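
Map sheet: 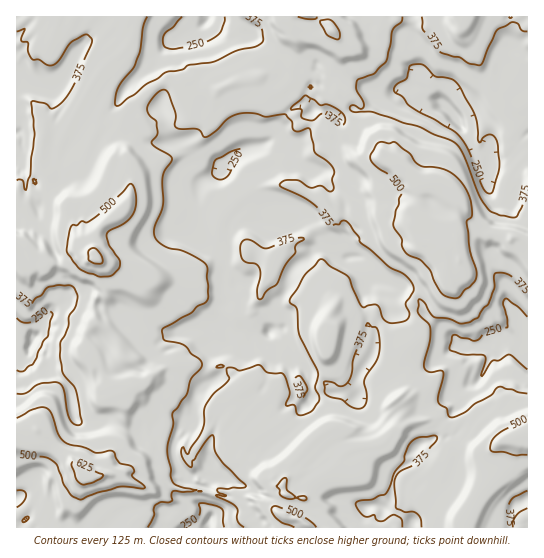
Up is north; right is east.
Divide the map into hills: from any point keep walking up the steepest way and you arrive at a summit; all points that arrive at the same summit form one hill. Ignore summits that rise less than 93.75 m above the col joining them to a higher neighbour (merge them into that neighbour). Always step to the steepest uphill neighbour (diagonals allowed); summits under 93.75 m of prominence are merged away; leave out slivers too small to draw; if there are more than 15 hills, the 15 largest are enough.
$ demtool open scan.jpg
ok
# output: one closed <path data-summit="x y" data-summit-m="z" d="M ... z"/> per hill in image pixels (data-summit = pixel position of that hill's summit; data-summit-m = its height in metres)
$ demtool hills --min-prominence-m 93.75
<path data-summit="87 477" data-summit-m="648" d="M17 335l-1 192 191 1 4-10-6-11 3-22 5-6 4-1-4-13-15-2-9-6-2-8 0-19 4-5-6-2-8 10-18-8-8 6-13 0-15-3-17-8-28 1-5-6-5-28-23-21 2-16-14-7-2-4z"/><path data-summit="95 257" data-summit-m="647" d="M131 84l-12 12-10-3-6 2-36 55-8 17 1 7-3 7-11 6-7 0-2-3 0 10-4 7-8-8-4-58-3-3-2 2 0 200 15 5 2 4 14 7-2 16 23 21 5 28 5 6 28-1 17 8 15 3 13 0 8-6 18 8 8-10 6 1 2-2 2-24 2-5 11-10-1-16 8-25-4-9 6-6 6-2-3-4 0-10 7-10-4-19 1-25-21-20-6-12 3-10-1-26 2-7 8-5-7-1-3-3-20-32-10 1-4-11 2-14-6-11-14-3z"/><path data-summit="459 261" data-summit-m="571" d="M413 85l-35 11-13 13-15 0-11 8-13-8-12 0-3 5 0 11-3 6-13 14-12 4-9 0-8-4-24 4-17 13-2 9 24 36 14 4 10-6 14-1 6 1 11 8 8 3 13 25 16 7 8 9 14 0 8 4 17 16 15 7 5 7 14 10 7 16 26 19 6 9 10 3 10-1 24-11 15 13 6-7 4-11 0-196-2 0-5 4-11 17-19 4-2 7-12-9-14-31-10-13-28-26z"/><path data-summit="283 515" data-summit-m="562" d="M399 284l-7 15-1 12-16 16-2 24-17 30-1 16-9-4-21-1-15 7-7 8-9-8-7 5-17-3-8-12-6 10-30 32-13 3-5 13 0 8 9 23-4 1-5 6-3 22 6 8-2 13 157 0 1-21 12-2 3 3 9-9 2-21 8-10 11-7 1-10 10-8 10-4 12 0 4-5 3-20 8-9 5-16 5-5 5-1 9-12-9-6-2-17-14-3-6-9-24-17-6-7-5-1-16 2-6-4-1-12 5-10z"/><path data-summit="333 30" data-summit-m="534" d="M413 16l-204 0-1 3-15 14-26 11-14 22 0 7 10 17-3 15 7 12-2 14 4 11 10-1 20 32 3 3 8 0 9-4 6-10 12-10 25-7 7-4 16-26 8-7 14-6 0-7 3-6 6 8-4 6 2 6 12 0 13 8 11-8 15 0 13-13 35-11 10 3-7-18-3-21-5-14z"/><path data-summit="527 433" data-summit-m="567" d="M503 336l-11 6 3 7-14 28-16 12-5 16-8 9-3 20-4 5-12 0-10 4-10 8-1 10-11 7-8 10-2 21-9 9-3-3-12 2 0 21 144-1 2-20 15-9 0-137-7-6-5-9z"/><path data-summit="326 343" data-summit-m="482" d="M330 244l-13 4-10 11-12 6-4 6-3 15-11 16-1 20-7 9 9 4 9 7 4 8 16 16 4 11 16 7 7 9 12 0 9 4 1-16 17-30 2-10-7-6 0-17-4-12 0-28-4-11 0-8-2-2-11 0-8-9z"/><path data-summit="465 17" data-summit-m="482" d="M527 16l-113 0-6 19 4 8 4 27 5 9 0 6 34 32 34-20 11-10 1-16 3-5 7-5 1-10 7 4 9-1z"/>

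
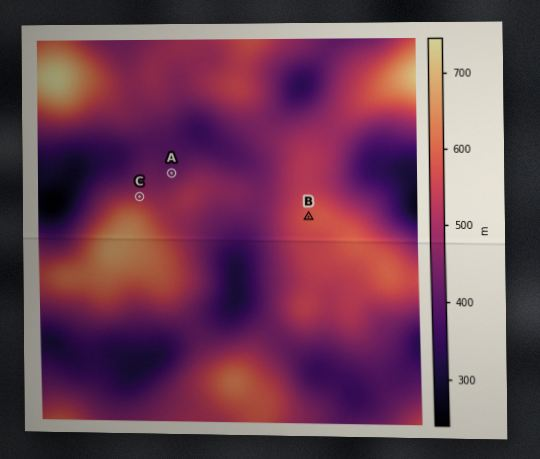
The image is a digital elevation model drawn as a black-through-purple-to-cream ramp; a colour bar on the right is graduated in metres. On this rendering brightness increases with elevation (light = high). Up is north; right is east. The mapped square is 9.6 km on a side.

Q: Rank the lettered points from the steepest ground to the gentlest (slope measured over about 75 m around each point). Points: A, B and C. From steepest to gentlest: C A B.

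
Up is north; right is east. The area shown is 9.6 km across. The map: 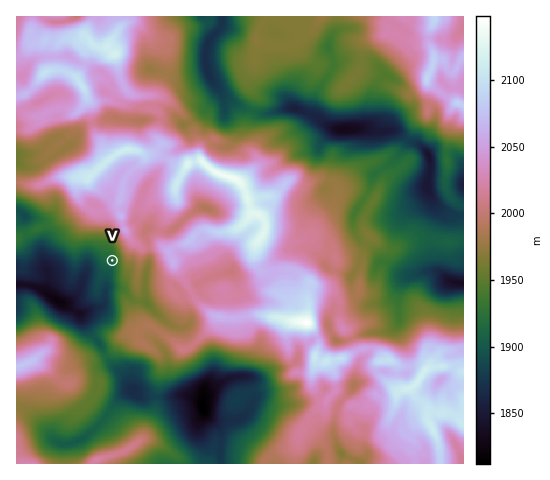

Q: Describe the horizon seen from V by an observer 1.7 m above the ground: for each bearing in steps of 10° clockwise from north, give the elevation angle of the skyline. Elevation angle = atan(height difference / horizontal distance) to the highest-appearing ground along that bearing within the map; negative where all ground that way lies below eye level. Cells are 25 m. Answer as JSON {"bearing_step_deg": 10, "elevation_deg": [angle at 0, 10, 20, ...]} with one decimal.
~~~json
{"bearing_step_deg": 10, "elevation_deg": [7.4, 8.9, 11.1, 11.4, 11.7, 12.0, 12.0, 12.0, 11.7, 11.2, 10.4, 9.5, 8.5, 7.3, 5.9, 4.4, 2.7, 2.5, 1.4, 0.9, 1.8, 2.4, 3.3, 1.6, -0.1, -1.2, -1.6, -1.1, 0.2, 0.6, 1.7, 2.9, 4.2, 5.6, 6.6, 6.8]}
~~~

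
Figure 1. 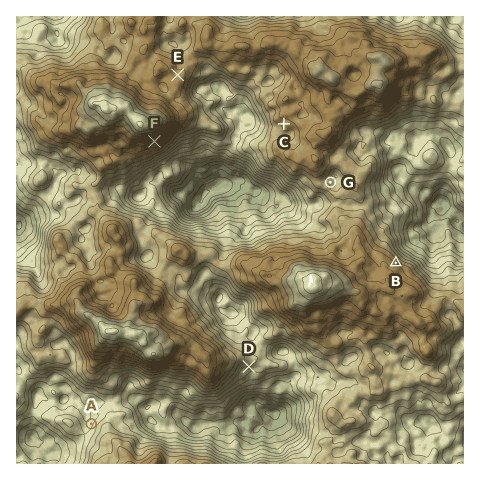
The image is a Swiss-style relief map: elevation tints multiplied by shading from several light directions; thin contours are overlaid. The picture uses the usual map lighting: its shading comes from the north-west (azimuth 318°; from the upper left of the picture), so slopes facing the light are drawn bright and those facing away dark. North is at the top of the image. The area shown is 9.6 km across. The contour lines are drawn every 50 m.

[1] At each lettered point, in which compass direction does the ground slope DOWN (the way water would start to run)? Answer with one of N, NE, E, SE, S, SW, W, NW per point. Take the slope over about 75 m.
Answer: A NW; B NE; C SW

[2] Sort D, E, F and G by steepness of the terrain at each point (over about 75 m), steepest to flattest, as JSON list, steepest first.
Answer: ["F", "D", "G", "E"]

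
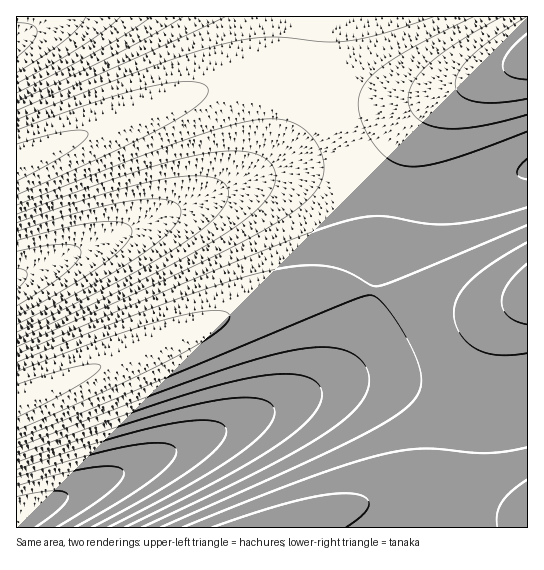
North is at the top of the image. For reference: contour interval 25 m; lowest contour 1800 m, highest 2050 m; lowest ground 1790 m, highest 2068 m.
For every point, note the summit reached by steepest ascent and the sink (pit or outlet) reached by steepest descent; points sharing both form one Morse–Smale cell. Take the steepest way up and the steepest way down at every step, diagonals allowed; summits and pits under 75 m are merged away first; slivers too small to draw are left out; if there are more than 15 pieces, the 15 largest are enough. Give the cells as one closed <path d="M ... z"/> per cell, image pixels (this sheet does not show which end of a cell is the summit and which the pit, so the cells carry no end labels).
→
<path d="M342 287l-43 5-52 16-230 92-1 127 277 1 66-24 40-8 38 1 46 11-20-9-4-8-2-8 11-85 9-36 12-28 20-22 19-13-38 10-24 2-36-6-61-16z"/><path d="M281 79l-38 1-38 9-86 31-103 42 1 238 184-75 88-30 32-7 21-1 27 2 39 9-17-7-6-10 0-23 10-67-57-15-37-5-35 4-38 12 21-10 16-12 10-11 10-19 10-26 5-27z"/><path d="M527 16l-217 0-10 66 49 13 36 6 36-1 45-15-29 18-18 19-14 28-9 40 13 3 24 2 24-3 28-7 43-15z"/><path d="M309 16l-292 0-1 145 3 0 139-56 56-18 40-8 27 0 18 2 8-36z"/><path d="M527 300l-18 12-20 22-12 28-9 36-9 64 0 29 8 10 20 8-50-12-38-1-40 8-66 23 234 1z"/><path d="M527 171l-42 14-36 8-24 2-28-4-4 8-8 59 0 23 3 6 7 6 14 6 45 10 35 0 38-10z"/><path d="M306 83l-5 0-2 3-4 23-7 20-13 25-18 18-23 13 32-10 35-4 37 5 57 15 10-41 14-28 18-19 20-13-3-1-33 11-36 1-36-6z"/>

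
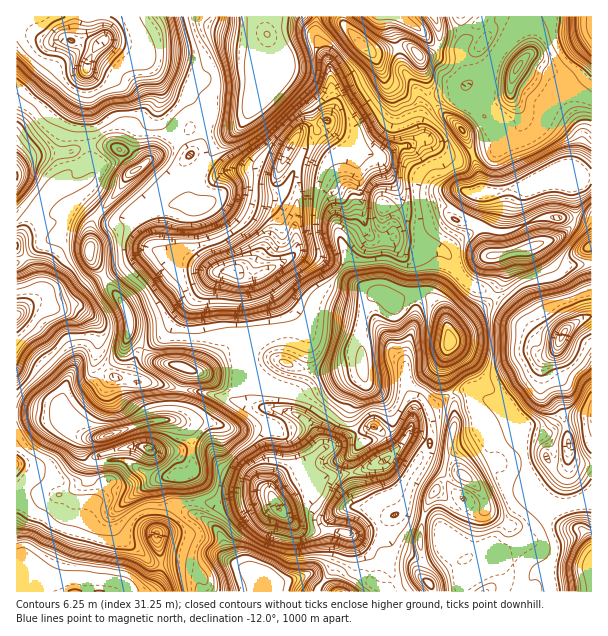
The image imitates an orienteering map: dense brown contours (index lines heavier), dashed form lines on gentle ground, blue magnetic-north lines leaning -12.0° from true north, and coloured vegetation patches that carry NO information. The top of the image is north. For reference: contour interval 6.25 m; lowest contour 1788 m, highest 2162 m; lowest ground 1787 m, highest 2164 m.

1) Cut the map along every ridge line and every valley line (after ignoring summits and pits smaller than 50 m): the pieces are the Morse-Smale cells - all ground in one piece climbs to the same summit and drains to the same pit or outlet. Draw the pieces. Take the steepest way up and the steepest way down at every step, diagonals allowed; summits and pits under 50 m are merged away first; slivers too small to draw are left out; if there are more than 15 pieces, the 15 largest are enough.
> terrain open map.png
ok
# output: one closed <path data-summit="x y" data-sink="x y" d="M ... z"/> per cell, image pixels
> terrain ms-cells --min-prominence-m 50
<path data-summit="450 342" data-sink="234 270" d="M327 121l-27 11-8 11-14 28-3 3-15-5-20 0-22 5-14-6-15-12-14 18-19 19-18 14 12 24 2 14 6 7 12 4 13 2 26 13 27 1 4 4 0 56-4 6 1 4 5 0 12-6 13 0 5 5 4 13 5 7 13 6 21 5 17 0 30-6 0-51 6-15 7-5 8 0 9 9 15-9 9-1 15 4 13 16 5 20 33-26 11-12-23-12-16-17-6-12-8-7-17-4-19-2-12-5 2-16 6-14-4-21-18-28-18-7-12-13-13-6-7-7z"/><path data-summit="450 342" data-sink="278 507" d="M419 294l-12 1-15 9-9-9-8 0-7 5-7 24 1 43-12 0-18 5-26-2-25-9-5-7-4-13-5-5-13 0-16 6 8 14-4 6 0 21 6 19 10 6 27 2 15 6 14 15 8 15 0 3-13 11-27 15-10 8-1 12 5 9 18 20 8 5 36 1 13 5 19 23 0 23 4 3 9 4 1 4 49-1-3-7-9-8 1-22-2-18 4-23 10-21 6 1 19 17 20 2 7-3 0-6-5-11-13-14-8-5-10-20 1-18 5-16-2-20-8-13-2-12 0-12 2-12 5-8-5-21-10-18-5-5z"/><path data-summit="450 342" data-sink="564 332" d="M495 296l-3 0-10 12-32 25 1 9-5 8-2 12 2 24 8 13 2 20-5 16-1 18 10 20 8 5 13 14 5 11 0 6-7 3-15-1-9-5-15-13-7-1-9 21-4 32 2 9-1 22 9 8 4 8 52 0 9-6 11-3 5-10 6-24 5-7-11-15 14-1 23-16 19-4 25-9 0-180-7 1-18 10-9 14-19-4-36-37z"/><path data-summit="108 435" data-sink="278 507" d="M129 336l-3 5-4 12-20 18-5 9-11 11-20 12-4 5 0 8 16 17 9 5 9 0-6 1-6 5 0 11 5 7 5 2 2 16 6 6 29 10 30-18 21-3 4 4 3 25 32 0 42-10 7 2 1-10 7-8 22-12 22-17-8-18-14-15-15-6-27-2-10-6-6-19 0-21 4-6-9-13-9 5-22 22-12 2-14-6-15-2-13-4-8-12z"/><path data-summit="108 435" data-sink="75 591" d="M33 414l-17 2 0 148 5 1 5 5 10 22 111 0 9-8 6-17-5-33 9-10 4-12 7-7 11-2-2-24-4-4-17 1-16 8-18 12-26-9-9-7-2-16-5-2-5-7 0-11 3-4 9-2-9 0-9-5-18-18-16 1z"/><path data-summit="108 435" data-sink="17 315" d="M107 145l-18 0-3 2 6 27-6 7-9 5-23 2-11 13-9 17-18 24 0 7 12 14 10 27-2 9-20 16 1 100 16-1 11 2 18 0 2-11 22-14 11-11 5-9 20-18 6-17 2-15-3-10-37-54 1-32 3-6 22-25 11-18 7-6-4-11-7-8z"/><path data-summit="108 435" data-sink="234 270" d="M177 140l-48 34-13 20-19 21-6 10-1 32 12 15 7 15 15 18 6 16-2 14 16 13 1 5 7 7 7 2 21 4 14 6 9 0 25-24 10-6-2-4 4-6 0-56-4-5-27 0-26-13-13-2-12-4-6-7-2-14-12-22 37-35 15-19z"/><path data-summit="267 35" data-sink="104 41" d="M266 16l-165 0-1 7 5 17 32 12 17 17 13 17 33 14 10 11-4 17 27 2 11-8 8-17 28-34-5-3-9-9 2-23z"/><path data-summit="267 35" data-sink="234 270" d="M315 16l-49 1 0 42 9 9 7 1-30 36-8 17-7 6-32 1-5 15-10 11 10 9 18 10 22-5 20 0 15 5 3-3 14-28 8-11 28-12 6-13-3-35-3-12-12-24z"/><path data-summit="267 591" data-sink="278 507" d="M267 494l-46 10-23-2-9 2-1 3 6 7 12 6 11 10 6 10 3 14 7 8 16 9 11 1 6 6 3 14 115-1-1-3-9-4-4-3 0-23-19-23-13-5-36-1-8-5-14-14-6-10z"/><path data-summit="360 44" data-sink="234 270" d="M341 16l-25 1 0 19 14 29 1 24 3 9 0 9-6 12 0 6 7 7 13 6 12 13 15 6 6 0 15-9 11-2 16-7-2-13 1-13 11-11-6-10 0-11-7-25-12-10-25 6-12 0-27-26z"/><path data-summit="450 342" data-sink="591 26" d="M591 16l-64 0-28 35-12 24-8 9-11 0-2 2 15 27 11 10 12 19 17-2 12-6 8-9 5-18 6-9 6-7 23-12 9-10z"/><path data-summit="17 176" data-sink="104 41" d="M20 28l-4 1 1 139 16-12 17-4 19 0 17-6 0-80 4-9 8-12-32-7-18 4z"/><path data-summit="531 246" data-sink="564 332" d="M575 218l-3 7-14 13-59 17 5 14 0 9-11 18 10 5 36 37 19 4 9-14 25-13 0-87-5-5z"/><path data-summit="108 435" data-sink="104 41" d="M107 40l-3 0-10 10-8 16-1 74 2 6 20-1 21 7 10 12 0 5 38-29-12-14-4-9 0-28-10-24-13-13z"/>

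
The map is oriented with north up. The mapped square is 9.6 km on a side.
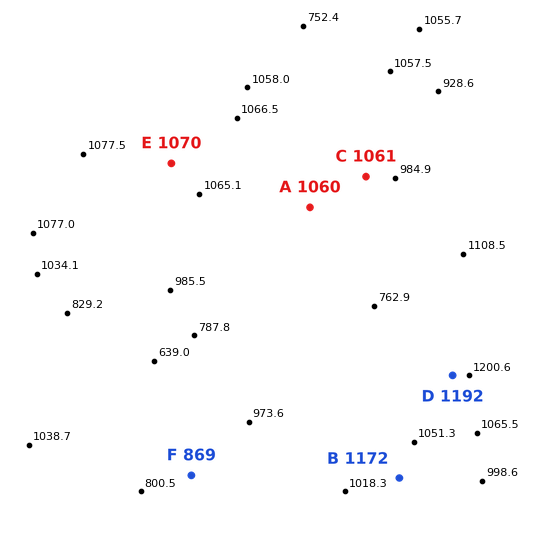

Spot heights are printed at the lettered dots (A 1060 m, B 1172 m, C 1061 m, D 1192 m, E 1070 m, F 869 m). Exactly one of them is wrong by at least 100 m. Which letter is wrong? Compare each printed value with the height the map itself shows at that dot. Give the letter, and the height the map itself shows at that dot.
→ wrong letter B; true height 1047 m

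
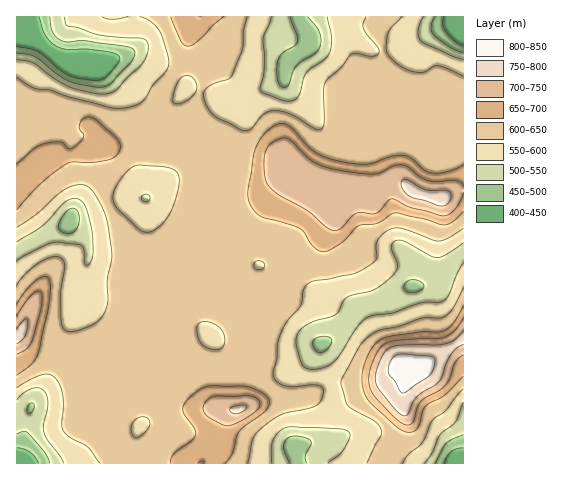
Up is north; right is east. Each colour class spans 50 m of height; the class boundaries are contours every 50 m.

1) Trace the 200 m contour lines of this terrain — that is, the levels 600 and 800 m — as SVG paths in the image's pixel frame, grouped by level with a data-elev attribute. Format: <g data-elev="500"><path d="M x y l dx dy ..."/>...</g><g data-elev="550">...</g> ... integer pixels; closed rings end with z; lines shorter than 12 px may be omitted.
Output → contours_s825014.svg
<g data-elev="600"><path d="M248 463l5-24 8-11 22-14 32-8 5-3 3-6 0-8-3-3-7-1-27 1-9-4-4-7 4-15 1-16 2-8 6-14 15-17 2-14 4-6 7-4 40-7 16-9 7-7-1-13 2-6 5-5 8-5 12 0 35 12 9-2 16-11"/><path d="M402 463l7-9 14-12 10-22 13-10 17-21"/><path d="M134 437l-3-7 2-8 7-5 7 1 3 5-2 5-8 8z"/><path d="M17 388l11-7 13-6 7-1 6 3 5 7 4 11 0 11-1 18 1 7 7 7 18 9 12 16"/><path d="M211 349l-7-3-5-7-2-11 1-3 3-3 6 0 8 2 5 4 4 6 1 7-2 6-5 2z"/><path d="M463 288l-10 20-8 8-6 2-16 0-23 8-22 5-13 8-8 11-16 33 7 23 27 15 6 9 0 5-14 28"/><path d="M256 269l-2-4 2-4 4 0 4 2 1 3-2 3-4 1z"/><path d="M143 231l-6-4-22-21-2-9 2-9 11-16 10-6 25 0 12 3 5 5 1 7-2 14-6 16-6 10-8 8-7 3z"/><path d="M17 228l20-14 26-24 12-5 9 0 9 7 11 21 4 14 4 29-4 22 0 22-3 11-8 11-17 8-12 1-4-2-2-4-2-31 5-28-1-4-3-4-8-1-13 5-14 11-9 12"/><path d="M174 103l-1-2 0-6 6-14 6-5 7 1 3 4 2 4-2 9-10 8-6 2z"/><path d="M463 76l-25-10-5 0-9 6-10 0-11-5-10-7-7-10 1-14 4-8 11-11"/><path d="M102 17l10 2 16-2"/><path d="M140 17l10 4 9 9 4 10 6 22-3 9-13 14-9 14-6 5-15 4-13 0-42-11-18-7-15-2-18-11"/><path d="M366 17l-3 7 0 4 15 19 1 6-7 3-15-3-6 1-10 14-14 12-3 9 0 31-2 8-3 2-4-1-23-14-18-5-10 4-12 14-7 3-6-2-24-13-8-10-3-11 1-5 4-3 19-8 4-4 11-26 1-18 3-14"/></g><g data-elev="800"><path d="M401 392l5 0 24-17 5-11 0-4-2-3-30-3-6 1-4 2-4 7-1 8z"/></g>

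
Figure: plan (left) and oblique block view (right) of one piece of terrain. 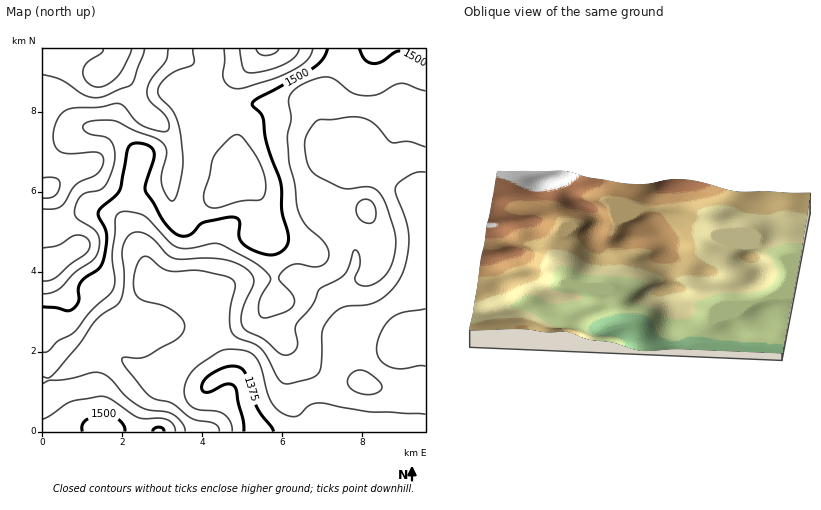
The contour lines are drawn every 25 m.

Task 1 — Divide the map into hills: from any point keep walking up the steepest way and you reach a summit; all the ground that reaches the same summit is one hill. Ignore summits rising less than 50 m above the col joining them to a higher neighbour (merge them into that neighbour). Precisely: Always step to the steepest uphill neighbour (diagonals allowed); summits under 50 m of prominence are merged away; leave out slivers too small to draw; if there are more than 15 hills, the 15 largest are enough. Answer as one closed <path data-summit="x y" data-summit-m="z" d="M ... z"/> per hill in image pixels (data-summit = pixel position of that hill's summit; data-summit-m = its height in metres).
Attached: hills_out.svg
<path data-summit="102 74" data-summit-m="1616" d="M426 48l-84 0-3 16-6 16-19 23-48 0-24 3-14 0-25-16 8-22-1-20-168 0 0 332 4 0 14-5 38-27 8-3 26 20 24 9 10 8 16 4 22 2 22-12 12 1 4 5 5 24 9 26 170 0z"/><path data-summit="108 430" data-summit-m="1510" d="M106 345l-8 3-38 27-18 5 0 52 214 0-9-26-5-24-4-5-12-1-22 12-22-2-16-4-10-8-24-9z"/><path data-summit="268 48" data-summit-m="1579" d="M340 48l-128 0-1 20-8 22 25 16 64-4 22 1 19-23 7-20z"/>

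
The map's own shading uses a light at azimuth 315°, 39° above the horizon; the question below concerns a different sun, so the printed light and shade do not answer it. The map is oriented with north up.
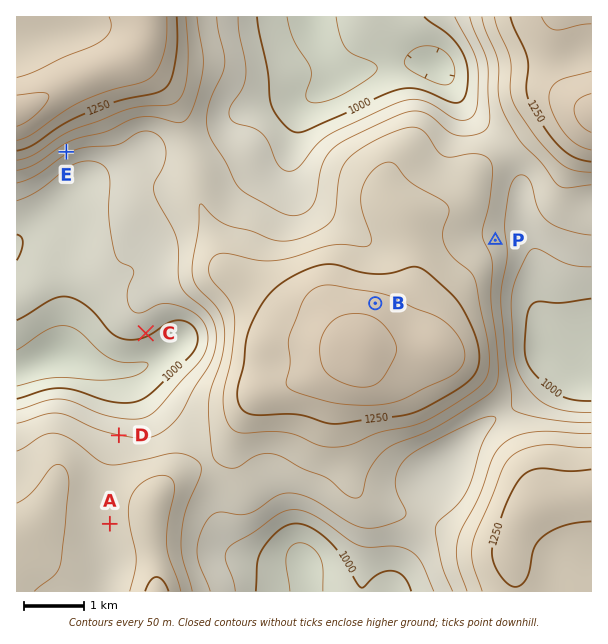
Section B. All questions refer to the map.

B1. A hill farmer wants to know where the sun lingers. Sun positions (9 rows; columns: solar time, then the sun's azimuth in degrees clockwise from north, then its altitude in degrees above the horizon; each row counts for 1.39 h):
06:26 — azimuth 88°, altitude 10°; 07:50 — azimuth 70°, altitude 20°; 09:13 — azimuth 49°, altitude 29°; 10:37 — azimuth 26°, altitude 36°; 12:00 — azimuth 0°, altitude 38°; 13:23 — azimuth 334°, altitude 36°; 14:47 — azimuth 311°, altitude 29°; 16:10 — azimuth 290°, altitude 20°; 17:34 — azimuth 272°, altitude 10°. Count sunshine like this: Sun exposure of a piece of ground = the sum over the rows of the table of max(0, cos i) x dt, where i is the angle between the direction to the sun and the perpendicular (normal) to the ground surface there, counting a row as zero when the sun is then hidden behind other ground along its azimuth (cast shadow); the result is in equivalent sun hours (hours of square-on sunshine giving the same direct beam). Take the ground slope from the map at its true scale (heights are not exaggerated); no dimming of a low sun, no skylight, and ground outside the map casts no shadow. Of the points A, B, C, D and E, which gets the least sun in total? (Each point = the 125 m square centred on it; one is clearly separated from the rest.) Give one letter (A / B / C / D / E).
E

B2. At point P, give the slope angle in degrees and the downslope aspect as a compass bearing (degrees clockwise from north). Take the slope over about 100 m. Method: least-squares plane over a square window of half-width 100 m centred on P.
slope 8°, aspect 75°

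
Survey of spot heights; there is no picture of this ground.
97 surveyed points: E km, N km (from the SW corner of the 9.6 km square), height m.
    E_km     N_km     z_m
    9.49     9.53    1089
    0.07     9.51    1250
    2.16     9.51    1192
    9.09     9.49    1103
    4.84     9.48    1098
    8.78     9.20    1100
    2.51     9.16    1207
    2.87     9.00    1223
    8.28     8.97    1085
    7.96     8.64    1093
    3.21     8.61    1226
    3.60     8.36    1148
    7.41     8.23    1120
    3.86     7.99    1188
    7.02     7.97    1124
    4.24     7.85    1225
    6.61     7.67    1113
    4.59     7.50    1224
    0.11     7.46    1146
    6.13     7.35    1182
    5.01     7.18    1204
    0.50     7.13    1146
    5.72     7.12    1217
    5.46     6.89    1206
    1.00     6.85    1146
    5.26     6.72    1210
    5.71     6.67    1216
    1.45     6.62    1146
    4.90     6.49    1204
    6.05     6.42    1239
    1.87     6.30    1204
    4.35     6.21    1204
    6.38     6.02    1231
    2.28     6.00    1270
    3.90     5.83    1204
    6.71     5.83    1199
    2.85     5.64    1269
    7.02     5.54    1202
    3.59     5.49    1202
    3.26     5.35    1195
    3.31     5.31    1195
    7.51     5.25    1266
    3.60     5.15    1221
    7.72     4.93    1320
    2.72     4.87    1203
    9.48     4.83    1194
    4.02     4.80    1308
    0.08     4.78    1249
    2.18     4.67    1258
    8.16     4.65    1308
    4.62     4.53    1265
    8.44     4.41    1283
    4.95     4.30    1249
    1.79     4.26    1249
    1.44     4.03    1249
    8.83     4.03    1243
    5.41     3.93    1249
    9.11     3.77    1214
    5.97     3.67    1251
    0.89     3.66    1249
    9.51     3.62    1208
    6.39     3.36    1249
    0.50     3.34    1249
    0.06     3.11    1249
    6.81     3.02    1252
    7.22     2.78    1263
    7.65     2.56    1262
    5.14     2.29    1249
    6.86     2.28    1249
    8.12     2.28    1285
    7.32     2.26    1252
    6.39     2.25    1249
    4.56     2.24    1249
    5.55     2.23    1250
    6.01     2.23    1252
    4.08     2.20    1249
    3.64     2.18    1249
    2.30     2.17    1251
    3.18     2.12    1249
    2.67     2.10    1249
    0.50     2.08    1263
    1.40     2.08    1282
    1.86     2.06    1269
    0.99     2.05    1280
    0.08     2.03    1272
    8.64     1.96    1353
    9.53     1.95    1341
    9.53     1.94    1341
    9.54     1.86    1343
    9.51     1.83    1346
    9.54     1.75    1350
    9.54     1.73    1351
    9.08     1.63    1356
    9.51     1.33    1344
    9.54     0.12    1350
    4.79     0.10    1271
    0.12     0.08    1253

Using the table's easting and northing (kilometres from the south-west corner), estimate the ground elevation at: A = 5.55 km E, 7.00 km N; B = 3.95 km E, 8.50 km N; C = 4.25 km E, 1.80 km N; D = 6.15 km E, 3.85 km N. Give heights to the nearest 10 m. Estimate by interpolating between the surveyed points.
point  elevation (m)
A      1210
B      1130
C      1250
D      1250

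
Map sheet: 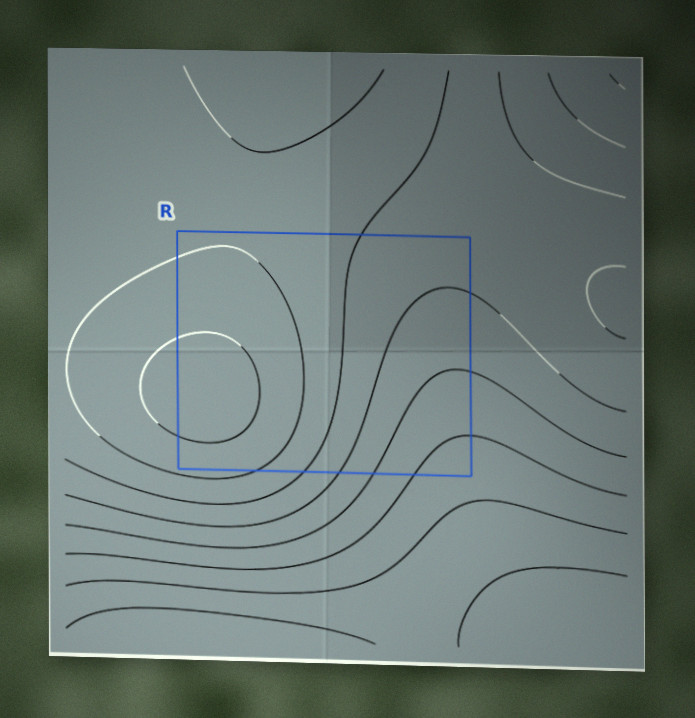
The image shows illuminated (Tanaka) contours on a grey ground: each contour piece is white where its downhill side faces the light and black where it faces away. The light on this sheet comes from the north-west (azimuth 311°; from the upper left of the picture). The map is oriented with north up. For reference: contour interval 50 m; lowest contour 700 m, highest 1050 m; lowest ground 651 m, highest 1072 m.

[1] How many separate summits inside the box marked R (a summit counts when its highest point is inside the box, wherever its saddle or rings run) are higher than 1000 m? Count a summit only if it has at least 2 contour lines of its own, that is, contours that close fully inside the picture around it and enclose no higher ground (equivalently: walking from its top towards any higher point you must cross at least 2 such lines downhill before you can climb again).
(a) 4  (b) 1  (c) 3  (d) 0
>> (b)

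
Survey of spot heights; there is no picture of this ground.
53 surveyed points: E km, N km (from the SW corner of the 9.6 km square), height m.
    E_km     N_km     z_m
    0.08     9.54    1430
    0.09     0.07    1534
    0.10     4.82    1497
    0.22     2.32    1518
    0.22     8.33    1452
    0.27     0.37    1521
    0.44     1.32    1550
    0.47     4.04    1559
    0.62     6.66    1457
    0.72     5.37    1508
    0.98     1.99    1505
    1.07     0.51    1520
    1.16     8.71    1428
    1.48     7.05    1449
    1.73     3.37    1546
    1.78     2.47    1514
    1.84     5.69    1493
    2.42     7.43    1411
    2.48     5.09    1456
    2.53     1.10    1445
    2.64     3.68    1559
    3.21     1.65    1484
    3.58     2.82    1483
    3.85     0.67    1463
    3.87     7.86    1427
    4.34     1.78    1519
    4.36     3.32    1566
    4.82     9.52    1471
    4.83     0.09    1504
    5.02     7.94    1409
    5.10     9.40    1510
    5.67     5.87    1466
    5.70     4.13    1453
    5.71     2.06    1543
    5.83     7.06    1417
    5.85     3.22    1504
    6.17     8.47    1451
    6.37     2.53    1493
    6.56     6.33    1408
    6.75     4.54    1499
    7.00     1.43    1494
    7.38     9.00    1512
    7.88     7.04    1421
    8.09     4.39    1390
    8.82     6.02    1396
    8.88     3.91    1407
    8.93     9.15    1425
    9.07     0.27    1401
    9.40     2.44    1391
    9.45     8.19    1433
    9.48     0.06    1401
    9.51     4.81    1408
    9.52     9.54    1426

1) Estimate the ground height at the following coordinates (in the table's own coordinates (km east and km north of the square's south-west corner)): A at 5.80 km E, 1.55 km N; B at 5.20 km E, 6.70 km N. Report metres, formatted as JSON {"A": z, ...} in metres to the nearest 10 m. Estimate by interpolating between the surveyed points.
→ {"A": 1500, "B": 1430}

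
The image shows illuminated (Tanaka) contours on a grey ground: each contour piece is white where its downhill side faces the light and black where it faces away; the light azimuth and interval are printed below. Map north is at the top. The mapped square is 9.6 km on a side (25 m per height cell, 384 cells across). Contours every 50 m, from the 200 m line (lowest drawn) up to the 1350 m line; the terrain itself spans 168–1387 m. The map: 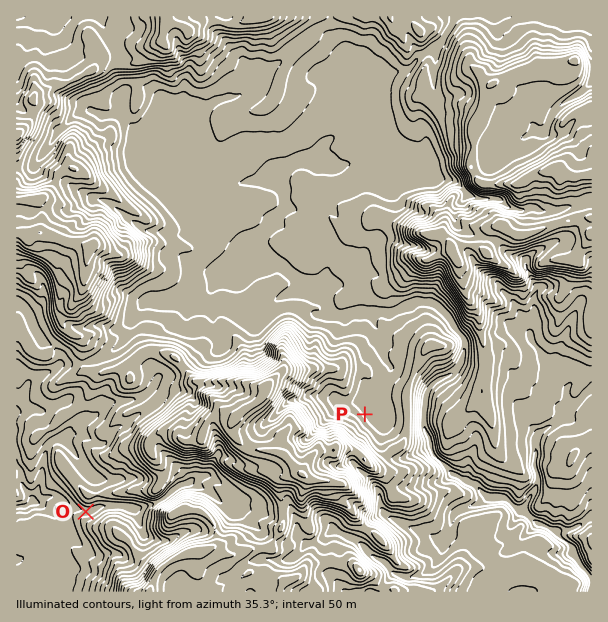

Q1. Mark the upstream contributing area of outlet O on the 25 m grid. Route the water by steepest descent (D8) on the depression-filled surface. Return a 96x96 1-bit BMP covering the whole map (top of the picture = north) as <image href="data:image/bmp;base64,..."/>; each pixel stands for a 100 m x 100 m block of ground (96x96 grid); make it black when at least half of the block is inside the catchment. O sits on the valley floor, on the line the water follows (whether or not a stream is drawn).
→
<image width="96" height="96" href="data:image/bmp;base64,Qk2+BAAAAAAAAD4AAAAoAAAAYAAAAGAAAAABAAEAAAAAAIAEAAATCwAAEwsAAAIAAAAAAAAA////AAAAAAAAAAAAAAAAAAAAAAAAAAAAAAAAAAAAAAAAAAAAAAAAAAAAAAAAAAEAAAAAAAAAAAAAAAOAAAAAAAAAAAAAAAfgAAAAAAAAAAAAAA/4OAAAAAAAAAAAAB///8AAAAAAAAAAAB///+AAAAAAAAAAAH////AAAAAAAAAAAP////AAAAAAAAAAD/////gAAAAAAAAAH/////gAAAAAAAAAD/////gAAAAAAAAAD/////gAAAAAAAAAD/////AAAAAAAAAAAf////AAAAAAAAAAAAD///AAAAAAAAAAAAD///AAAAAAAAAAAAD///wAAAAAAAAAAAD///4AAAAAAAAAAAD///wAAAAAAAAAAAH///gAAAAAAAAAAAP//+AAAAAAAAAAAAP//AAAAAAAAAAAAAHh+AAAAAAAAAAAAADB8AAAAAAAAAAAAAAA8AAAAAAAAAAAAAAA8AAAAAAAAAAAAAAAIAAAAAAAAAAAAAAAAAAAAAAAAAAAAAAAAAAAAAAAAAAAAAAAAAAAAAAAAAAAAAAAAAAAAAAAAAAAAAAAAAAAAAAAAAAAAAAAAAAAAAAAAAAAAAAAAAAAAAAAAAAAAAAAAAAAAAAAAAAAAAAAAAAAAAAAAAAAAAAAAAAAAAAAAAAAAAAAAAAAAAAAAAAAAAAAAAAAAAAAAAAAAAAAAAAAAAAAAAAAAAAAAAAAAAAAAAAAAAAAAAAAAAAAAAAAAAAAAAAAAAAAAAAAAAAAAAAAAAAAAAAAAAAAAAAAAAAAAAAAAAAAAAAAAAAAAAAAAAAAAAAAAAAAAAAAAAAAAAAAAAAAAAAAAAAAAAAAAAAAAAAAAAAAAAAAAAAAAAAAAAAAAAAAAAAAAAAAAAAAAAAAAAAAAAAAAAAAAAAAAAAAAAAAAAAAAAAAAAAAAAAAAAAAAAAAAAAAAAAAAAAAAAAAAAAAAAAAAAAAAAAAAAAAAAAAAAAAAAAAAAAAAAAAAAAAAAAAAAAAAAAAAAAAAAAAAAAAAAAAAAAAAAAAAAAAAAAAAAAAAAAAAAAAAAAAAAAAAAAAAAAAAAAAAAAAAAAAAAAAAAAAAAAAAAAAAAAAAAAAAAAAAAAAAAAAAAAAAAAAAAAAAAAAAAAAAAAAAAAAAAAAAAAAAAAAAAAAAAAAAAAAAAAAAAAAAAAAAAAAAAAAAAAAAAAAAAAAAAAAAAAAAAAAAAAAAAAAAAAAAAAAAAAAAAAAAAAAAAAAAAAAAAAAAAAAAAAAAAAAAAAAAAAAAAAAAAAAAAAAAAAAAAAAAAAAAAAAAAAAAAAAAAAAAAAAAAAAAAAAAAAAAAAAAAAAAAAAAAAAAAAAAAAAAAAAAAAAAAAAAAAAAAAAAAAAAAAAAAAAAAAAAAAAAAAAAAAAAAAAAAAAAAAAAAAAAAAAAAAAAAAAAAAAAAAAAAAAAAAAAAAAAAAAAAAAAAAAAAAAAAAAAAAAAAAAAAAAAAAAAAAAAAAAAAAAAAAAAAAAAAAAAAAAAAAAAAAAAAAAAAAAAAAAAAAAAAAAAAAAAAAAAAA="/>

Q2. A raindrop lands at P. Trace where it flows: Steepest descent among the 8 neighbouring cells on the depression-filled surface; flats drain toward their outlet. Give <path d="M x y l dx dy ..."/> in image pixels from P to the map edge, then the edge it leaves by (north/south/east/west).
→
<path d="M365 414l7-7 0-5 2-1 1-8 8-7 1-6 3-6 3-3 0-5-4-4-3-6 0-14-3-4-2-8-3-3 0-3-1-1 0-8 3-3 16 0 2-1 3 0 9-8 21 0 1 2 6 1 21 21 0 3 6 6 3 6 0 5-1 1 0 6-2 2-1 7-5 5 0 1-4 5-18 9-8 10 0 5-1 1 0 11-2 1 0 14 2 1 1 9 3 5 0 7 3 6 20 20 0 1 3 0 6 5 12 6 3 0 7 9 3 0 2 1 15 0 13 14 2 0 4 4 5 2 6 6 1 0 0 1 3 3 11 3 7 8 9 4 12 12 5 12 7 9 3 6"/>
exit: east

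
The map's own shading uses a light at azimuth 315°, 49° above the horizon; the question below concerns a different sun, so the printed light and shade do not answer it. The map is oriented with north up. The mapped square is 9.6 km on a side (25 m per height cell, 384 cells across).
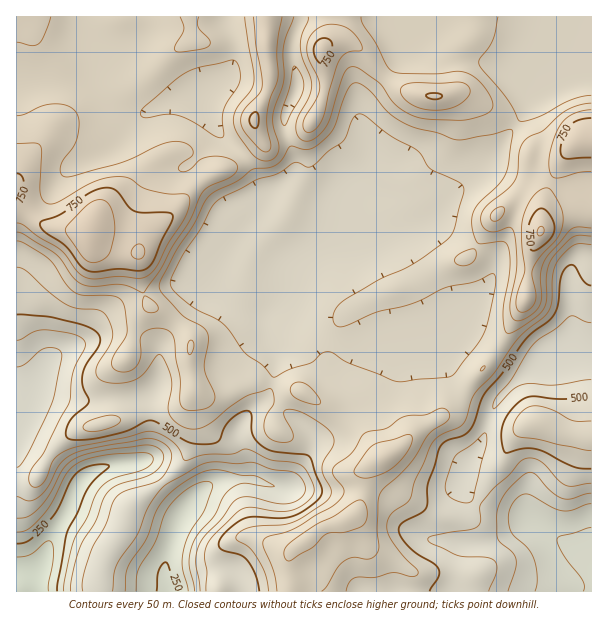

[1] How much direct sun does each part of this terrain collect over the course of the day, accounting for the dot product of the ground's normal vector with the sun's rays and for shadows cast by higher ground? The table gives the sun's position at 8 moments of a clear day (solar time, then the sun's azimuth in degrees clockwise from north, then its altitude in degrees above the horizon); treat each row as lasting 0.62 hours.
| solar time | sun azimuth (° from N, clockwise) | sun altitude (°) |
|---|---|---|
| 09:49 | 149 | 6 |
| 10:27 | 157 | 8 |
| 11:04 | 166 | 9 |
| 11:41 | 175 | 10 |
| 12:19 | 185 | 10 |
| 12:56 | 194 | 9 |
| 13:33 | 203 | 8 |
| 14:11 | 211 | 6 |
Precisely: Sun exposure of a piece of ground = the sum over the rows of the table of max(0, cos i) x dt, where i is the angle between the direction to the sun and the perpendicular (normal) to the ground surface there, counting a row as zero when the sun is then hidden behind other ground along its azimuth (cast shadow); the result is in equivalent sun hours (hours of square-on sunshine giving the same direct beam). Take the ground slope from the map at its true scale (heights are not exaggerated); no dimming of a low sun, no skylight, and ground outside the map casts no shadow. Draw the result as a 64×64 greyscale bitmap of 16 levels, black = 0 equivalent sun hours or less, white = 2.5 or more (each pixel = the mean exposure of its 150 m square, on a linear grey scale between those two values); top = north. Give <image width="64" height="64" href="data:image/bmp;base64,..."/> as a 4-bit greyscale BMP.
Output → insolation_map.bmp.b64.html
<image width="64" height="64" href="data:image/bmp;base64,Qk12CAAAAAAAAHYAAAAoAAAAQAAAAEAAAAABAAQAAAAAAAAIAAATCwAAEwsAABAAAAAAAAAAAAAAABEREQAiIiIAMzMzAERERABVVVUAZmZmAHd3dwCIiIgAmZmZAKqqqgC7u7sAzMzMAN3d3QDu7u4A////AERUREVVVUREVWZUNEVVVVVVVWZmZmd3dmZmZmVVVERENEMzNERVVVRWd2MSRWZlREVWeIiIiHdmVVVmZlRDM0RVQzMzRFZmZVVmZDRXd3ZVVVZ4mYh1MiMzI0VVVDMzRIdUMyM0Z4iGVERWeImYdmd2VniHdkEAAREAEjQzMzREqWVDIjRXmZdkMzR6updUV4dmd3ZTEAABIRERERIjRES6hUMhI0Z4h2QyETaIZCETZ3d3ZTERESNFVDIQEjRERLuXUxESNWd3VCEAARIQAAAleIh1MiNFVnd3ZCEiNVVVq6hSERI0VmZUMQAAAAAAAAE1aHVFZ3d3dmVUMzRWd3aauWMiIjRWd2UyEQAAAAAAAAAkVFeJl2RDREVUVXiZiIm6dCIiI0V5hkMhEQAAAAAAAAEjVoh2MiI0ZmZniauqebuFMiERElipZDIRAAAAAAAAESRWZlQyI0VniHiZq8xou5YyEAAAFJunQxEAAAAAABNVVndlVURERGiZiImavEWJqFMQAAAASsuGQxAAAAACeId4mYZmZVREaKqYiIiaIiarp0IAAAAVrLmHZDMiETZTNGirqHd2VERXmZmIiIkhFK39t0EAACNqzMyoiamYZBABJXmqh2VVRDRoq6mYiTITjf//7JZFdnm9yoirzLljIRERE2iXZmdkM2rMypmZMiJa7/////7bqrqGV5q7l1QzMhAAFHmaqoVEesy6mHdDIiWL3////ty6mGVWd3ZDRWVTIAABSL3cp0RXmpdlQ0QyIjNGiau7qpmIiHVEQiR4hlMRAAATerqXQzNWZDIiVDIhAAASNWd4iZmal0MjWKqGMiIQAAEkVnZCERIRERFUQyEREAESNEV5mImqZDWbqFQzMzIREREkZlIQAAAAEURDMzRVRERDM1d1VomWRpl0IjNDMiIiISRodCAAAAAAVEMzRniJiGVDRUMjRndUQyESNEMzMzIiJHqnMQAAAABVRDNFaKu6hlVTIiM0REIQASNEMzMzMzIzaspiEAAAAGVEMyNGirqHZmQzNEQzIQASNEMzNEQzMzM1m4QhARIidlRDIRJGd3dmZlREQzIhEiNERDREREREQyFIqFMzMzN3ZVQhERI0VmVVZVRDIiM0RERERERERERDISaahlRERIh3dlQyERNWZURVVDMjNEREREREREREREQyJIqoZVRFiJqpmGVDNXiGMSNDMzREQzREVUREREREREMze8uXZVWJqru5hlVXmpYgARIjRERDNEVVVVRERERERDRs/9p2Zniaqql2ZVaJdBAAEjREREM0RFVVVVVVRERERGv/63Zmd4iJmZh2VWUxAAEjRFVERERERFZmZlVVRERDR7y4dmdmZ3iaupdlMQABEjRFVURERDMzRWZ2ZVVVREM0VmVWZ2ZmeKzcuphTESIzREVUREREMzMzNFVWZmVVQzITRFZmZVZ4re7t3LlTNEREREREREQzMiIiI0Vmd3ZUMxNFVmZlZnm97u7u3KZERERERERERDMzIiIjNFeJmFQzNWZmVWZ4mru6qqqqqGVVVERVVEREMzMzMiIzRWd3ZERYiIdVeKzMqYdlVWiqdVVUREVVVEREREQzMiIiIjVlVWrMuXes7+yXZlQzRpunVVVERVVVREREREQzMiERNndlad7bu93duGVVVDI1i8llVVREVmVUREREREQzMiNIu4ZWir3uy4UzM0VEMiNZuoVVVERFZVRERERERERDNFe8pjI0asyWIAASNEMhEjWahlVVRERVVEREREVVVVRDNFiFIQE3iHQQAAASIiEREliXZVVURFVVRERERFVVVUMhEUQhATVVVCAAAAASIRAAFZqXZVRERVVERERFVVVVQyAAEyECNERUMQAAAAEiEQACjNynZVRFVVRERVVVVVVUMQACIRI0RERDEAAAABIhEAFa3tuYdURWVVVVVVVVVVQyEAIyNFVVI0QhAAAAAjMzIiR5qrzJZVZlVVVURFVVVUMhE0RGd3cjREMhAAABJFVUIQEmvuuHZmZmVVVVVVZVRDI0VUWKqiJEVDIQAAATRVUxABWsuZqod2ZVVVVVZmZVRENENGmrEjRVQyERERESMyEASahVjNuXZVVWZmZnd3ZlQyIzNngSJFVERDIiEREREROKlSJq3bhlVWZ4iIiIh3ZSECIiNBIjRVRERDIiERESRomEMkabqGVWZ4qqqZiYiGMQAREREiIzRENEQzIiIiNERERDIjeHZWZ5q8zLqZiHYxAAAAAiERIjM0RVQzMzNEMRFGURE2dmZ4mrzNy5h2VCEQAAACIRESM0RVVVQzREMhADdiESV3Z3iZqqqZh2QiIyIQAAQzMzMzREVWZlVERDERN3MiNXd4mHZDISNVMRIjMyEABERERDRERFZnZlVUMiJXZDRWd4moQQAAAAEAEjQzMhAVVVVERERERGd3dmVDNWVTWIdompYgAAAAAAEjNDMyISVmVUREREQ0RniIdlRGZER5l3ipcxAAAAABI0REQzMiNmZURERERENFaJmXZVZkRHd3eZdCIRAAASRFVERDMzRGZlRERERERDNFZ3ZVVlVVVDRndCIjMhEjRWZUREREREVVVUREVVVUQzNDMjRVRGYxACMxEjRERDM0VVVERERERVVVVEVVZmVUREMiNFVFZjEAARETNEREQzNEVURERERFVVVURFVVVVVVVEREVVVlQhEiMzNEREREREVVVERERE"/>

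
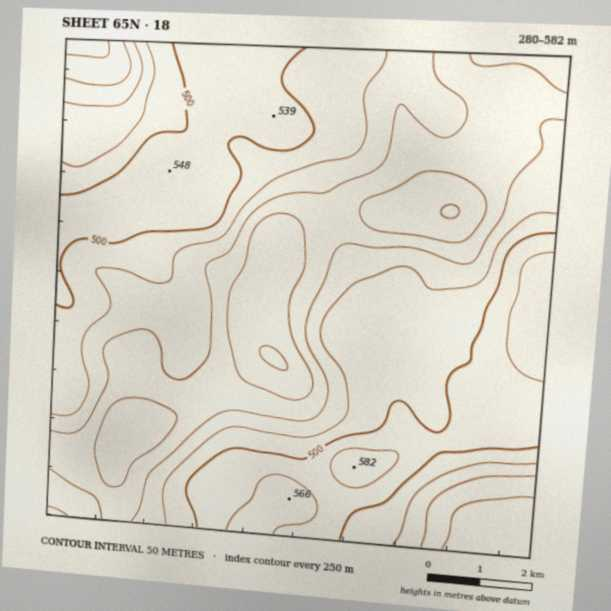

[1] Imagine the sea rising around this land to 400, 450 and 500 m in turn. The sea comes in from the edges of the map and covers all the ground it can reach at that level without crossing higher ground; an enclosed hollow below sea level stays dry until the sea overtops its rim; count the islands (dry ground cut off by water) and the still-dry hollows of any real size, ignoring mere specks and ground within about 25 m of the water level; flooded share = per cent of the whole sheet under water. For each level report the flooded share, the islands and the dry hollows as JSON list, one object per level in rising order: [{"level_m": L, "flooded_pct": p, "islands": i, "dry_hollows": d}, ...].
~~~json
[{"level_m": 400, "flooded_pct": 34, "islands": 0, "dry_hollows": 0}, {"level_m": 450, "flooded_pct": 52, "islands": 0, "dry_hollows": 0}, {"level_m": 500, "flooded_pct": 75, "islands": 0, "dry_hollows": 0}]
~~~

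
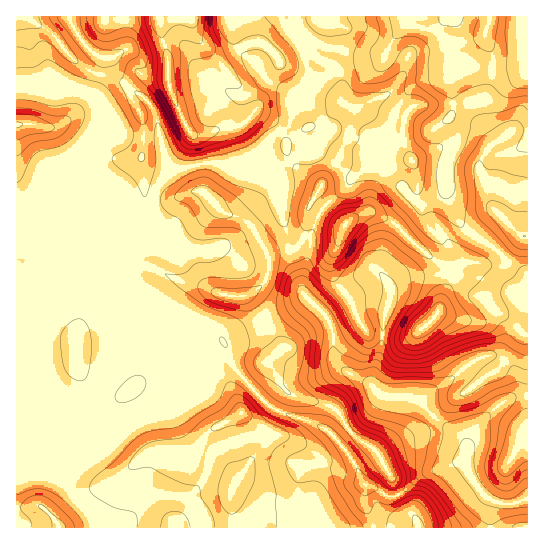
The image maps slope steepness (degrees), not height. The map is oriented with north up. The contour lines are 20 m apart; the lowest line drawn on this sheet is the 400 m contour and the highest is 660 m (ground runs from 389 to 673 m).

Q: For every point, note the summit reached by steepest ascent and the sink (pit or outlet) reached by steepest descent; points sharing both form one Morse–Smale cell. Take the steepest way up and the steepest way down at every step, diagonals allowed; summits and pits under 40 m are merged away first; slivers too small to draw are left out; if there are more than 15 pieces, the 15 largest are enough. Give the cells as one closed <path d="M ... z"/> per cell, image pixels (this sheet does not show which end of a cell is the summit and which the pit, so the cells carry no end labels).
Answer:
<path d="M21 229l-5 1 0 184 4 1 0 27 19 18 25 15 7 16 21 26 6 11 275-1-9-24 1-18-4-4-6-18-14-18-15-16-19-9-24-7-13-6-34-37-7-12-1-8-7-11-12 1-8 7-8 1-13-11-4-8 0-10 3-5-10-5-18-13-17-8-29-33-15 2-21 12-6 0-23-20-15-18z"/><path d="M333 16l-263 0-1 3 12 22 14 14 8 3-2 16-6 21 6 8 8 20-15 10-10 10-11 19-6 6-18 1-6 6-19 39-1 9 6 15 34 31 6 0 21-12 12-1 23-13 32 2 3-22-4-12-1-14 6-16 10-12 10 0 25-6 31 5 17 0 5-5 12-25 17-13 9-26 14-20 2-2 12 0 12-7-6-6-16-7-7-10 0-6 4-7 7-9 6-2 8 0z"/><path d="M337 71l-16 8-8-2-2 2-14 20-9 26-17 13-12 25-4 4 12 4 12 11 10 73 16 42-19 11-21 8-11 9-27 11-4 6 13 28 34 37 13 6 24 7 19 9 12 12 17-14 27-30 7 0-8-2-15-14-21-10-12-14-1-28-8-16 38-34 15-8 10 10 3 8 3-5 14-7 44-2 22 6 13 14 28 0 11 4 2 4 1-25-21-17-6 4-39-2-7 4-8 0-18-11-34-32-20-11-8-2 2-2 7-24 13-16-4-5-5-1 3 0 9-12-35-12-9-1 5-29-7-4-5-6 0-20z"/><path d="M527 323l-16 12-7 12-7 8-15 2-13 7-48 37-20-5-19 1-10 13-33 31 16 22 6 18 4 4-1 18 10 25 154-1z"/><path d="M214 163l-43 6-10 12-5 10-1 14 5 18-3 22 12 9 0 4-12 25-2 11 2 5 12 10 25 8 19 10 10 13 10-7 21-8 11-9 34-15 6-6-16-40-2-25-4-11-2-28-5-13-15-10-24 0z"/><path d="M527 65l-14 4-26 0-24-4-6 3-6 9 2 30-4 12 8 14 0 9-9 21-1 32 13 28 11 12 22 12 13 13 6-5 9-17 7-3z"/><path d="M451 275l-44 2-15 8-3 18-5 12-3 32-9 30 0 9 9 9 9 2 19 0 12 4 48-37 13-7 15-2 7-8 7-12 17-13 0-19-3-4-19-6-20 2-13-14z"/><path d="M527 16l-193 0-1 7-8 0-8 4-9 14 0 6 7 10 24 12 11-6 19-2 13-4 17-26 7-6 29 4 6-5-2 9 19 34 11-2 18 4 26 0 15-4z"/><path d="M58 84l-42 1 1 144 8 1-2-7 1-9 19-39 6-6 18-1 6-6 11-19 10-10 15-10-8-20-6-7-18-8z"/><path d="M411 25l-5 0-7 6-17 26-13 4-19 2-13 7 4 9 0 20 5 6 7 4-3 28 41 14 1-12-3-10 8-22 11-16 6-6 11-5 22-3 12-10-15-24-6-16-3 2-9 0z"/><path d="M451 75l-9 4-17 1-11 5-15 20-10 24 3 22 9 2 10 6-17 6-3 6 17 24 14 9 22-11 3-6 1-24 9-21 0-9-8-14 4-12-2-17z"/><path d="M390 169l-14 16-9 27 8 1 20 11 34 32 18 11 8 0 7-4 39 2 6-4-14-14-22-12-11-12-12-24-2-11-2 5-6 4-15 7-5-1-10-8z"/><path d="M69 16l-53 1 1 67 41 0 19 4 18 7 6-21 2-16-8-3-14-14z"/><path d="M377 271l-15 8-38 34 8 16 1 28 3 5 13 11 22 12 2-14 8-24 3-32 7-18 0-7-4-9z"/><path d="M19 441l-3 1 0 85 81 1 0-3-5-8-21-26-7-16-25-15z"/>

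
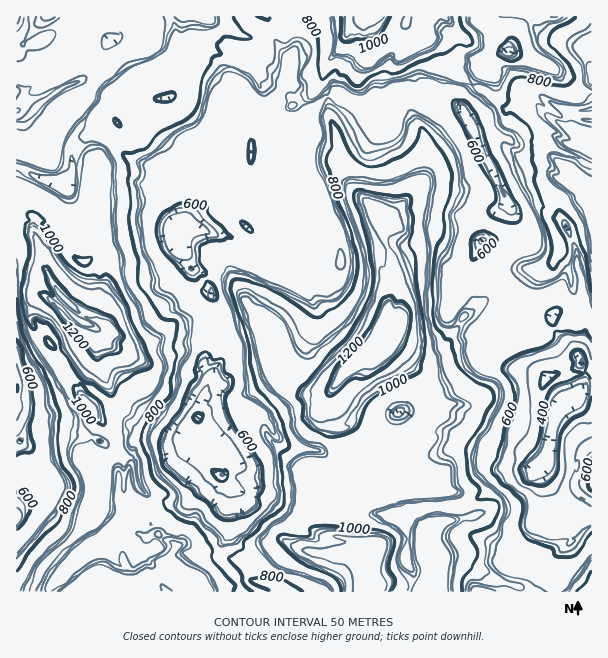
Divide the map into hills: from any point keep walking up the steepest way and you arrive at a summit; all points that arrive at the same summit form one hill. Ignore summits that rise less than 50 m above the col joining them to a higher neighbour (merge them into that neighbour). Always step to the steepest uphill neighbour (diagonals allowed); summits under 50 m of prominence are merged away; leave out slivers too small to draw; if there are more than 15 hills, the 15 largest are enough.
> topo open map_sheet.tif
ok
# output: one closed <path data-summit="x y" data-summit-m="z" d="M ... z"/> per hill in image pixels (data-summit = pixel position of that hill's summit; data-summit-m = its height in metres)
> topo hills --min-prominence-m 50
<path data-summit="381 324" data-summit-m="1329" d="M242 48l-7 8-3 24 9 13-1 17 10 10 0 6-11-5-12 3-7 17 0 6 4 9-5-2-13 4-6 6-3 11-33-1-8 11 0 9 16 22 3 17 15 33 15 10 15 36 0 8-8 7-6 12-2 27 7 9 0 9-6 6-6 15 1 21 12 13 15-15 22-14 6 0 9 7 20 27 12 4 24 3 16 9 36-2 24 5 17 0 37-13 21 0 11 2 21 14 16 2-16 4-24 26-9 4-23 4-18 0-16 5-11 7 2 3 4 10-2 30 8 12-5 18 146 1 3-13 2-4 0-21 10-12-4-9 2-11-2-4-11-1-2-2-3-18-10-23 0-6 6-6 2-9 4-24 7-21 5-5 14-5 6-11 0-13-6-20 8-22 0-24-2-4-15 2-9 2-8 8-25-4-29-30-12 2-10-7-6-8 0-6 10-20 3-3 12-4 9-8 7-18 0-4-49-98 1-15 19-24-1-3 3-6-8 1-20-6-9 6-7 1-6 4-4 18-13 14-15-4-10 9-11 0-13 12-29-21-13 3-14 13-7-1-11-14-5-30-2-3-12-1-17-12z"/><path data-summit="110 330" data-summit-m="1326" d="M192 52l-6 0-11 7 3 28-5 9-21 6-18 0-17 20-15 0-10 11-18 10-2 6 0 28-6 10-24-7-24-14-2 1 0 222 11 1 24-8 18-9 8 7 16 10 18 16 14 4 15 12 18 10 19 6 4 5-14 1-11-5-18 0-10 6-15 1-24-10-38-2-9 0-21 6 17 21 6 19-4 17-4 3-15 5-5 5 1 82 33 0 2-7 25-29 15-9 19-6-2-8 20-15 8-10 7-2 17 4 13-5 11 0 13-12 6-3 8 0 6-7 8-15 2-15-24-22-5-9 0-17 6-15 6-6 0-9-7-9 2-27 6-12 6-4 2-11-15-36-15-10-15-33-3-17-16-22 0-9 8-11 33 1 3-11 6-6 13-4 5 1-2-3-2-11 6-16 7-4 6 0 10 6 1-7-10-10 1-15-3-8-14-13-4-9-8-9z"/><path data-summit="377 585" data-summit-m="1156" d="M255 410l-6 0-22 14-10 8-5 8 16 13-5 24 7 12-1 17 6 18-3 9 2 6 19 21 4 22 7 2 14 0 12 8 118 0 6-19-8-12 2-30-4-10-2-3 11-7 16-5 18 0 23-4 9-4 24-26 6-3 11-1-17-2-21-14-11-2-21 0-37 13-17 0-24-5-36 2-16-9-24-3-12-4-20-27z"/><path data-summit="147 38" data-summit-m="979" d="M240 16l-223 0-1 149 26 15 24 7 6-10 0-28 2-6 18-10 10-11 15 0 17-20 18 0 21-6 5-9-3-28 11-7 26 4 18 23 2-1 3-22 5-8 18 1 17 12 12 1 3 8 2-8-9-9-7-12-7-7-18-8z"/><path data-summit="591 188" data-summit-m="982" d="M504 138l-18 1-4 1-2 4 31 62 0 4-7 18-9 8-12 4-3 3-10 20 0 6 5 7 11 8 12-2 26 28 7 3 21 3 11-9 21-2 2 27-8 22 6 20 0 17 8-4 0-220-10-7-30-14-15-4-19 3z"/><path data-summit="366 18" data-summit-m="1155" d="M482 16l-240 0-1 2 10 8 18 8 14 19 7 6 0 25 4 11 11 14 7 1 14-13 13-3 29 21 13-12 11 0 10-9 15 4 13-14 4-18 22-11 24 6 6-5 21-4-1-8-22-23z"/><path data-summit="177 572" data-summit-m="982" d="M222 475l-4 8-6 7-8 0-6 3-13 12-11 0-13 5-17-4-7 2-8 10-20 15 2 8-19 6-15 9-25 29-2 6 189 1 1-5-6-14-14-15 2-13 10-17 0-12-3-6 1-21z"/><path data-summit="591 141" data-summit-m="978" d="M512 52l-8 0-19 6-4 8 1 3-19 24-1 15 16 33 14-3 12 0 14 7 19-3 36 14 18 10 1-74-10-1-28-21-26-9z"/><path data-summit="92 408" data-summit-m="1150" d="M69 373l-27 12-26 5 0 42 5 8 21-6 9 0 38 2 24 10 15-1 10-6 18 0 11 5 13-3-3-3-19-6-18-10-15-12-14-4-18-16-16-10z"/><path data-summit="591 480" data-summit-m="623" d="M591 388l-4 0-9 10-14 5-5 5-7 21-4 24-2 9-6 6 0 6 10 23 2 15 3 5 24 3 3-3 10-2z"/><path data-summit="591 72" data-summit-m="974" d="M591 16l-46 0-5 4-10 2-16 16-4 13 18 10 26 9 28 21 9 0z"/><path data-summit="591 591" data-summit-m="810" d="M591 516l-9 1-3 3-13-1 0 14 4 9-10 12 0 21-2 4-1 13 35-1z"/>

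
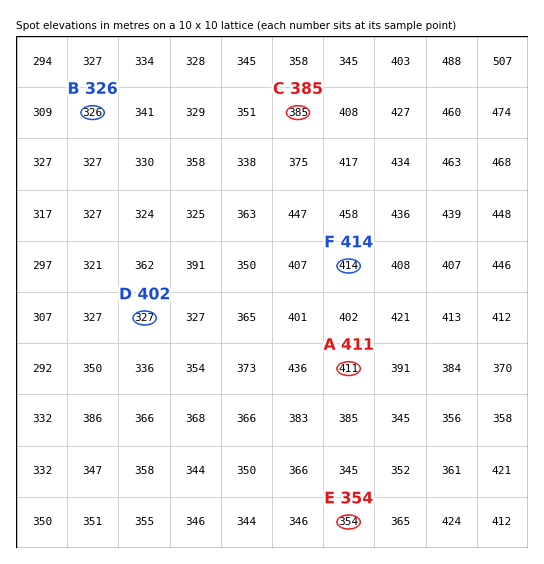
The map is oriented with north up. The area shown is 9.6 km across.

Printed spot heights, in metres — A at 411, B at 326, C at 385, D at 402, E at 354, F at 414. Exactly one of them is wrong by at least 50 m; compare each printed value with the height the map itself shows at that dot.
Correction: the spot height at D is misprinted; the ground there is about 327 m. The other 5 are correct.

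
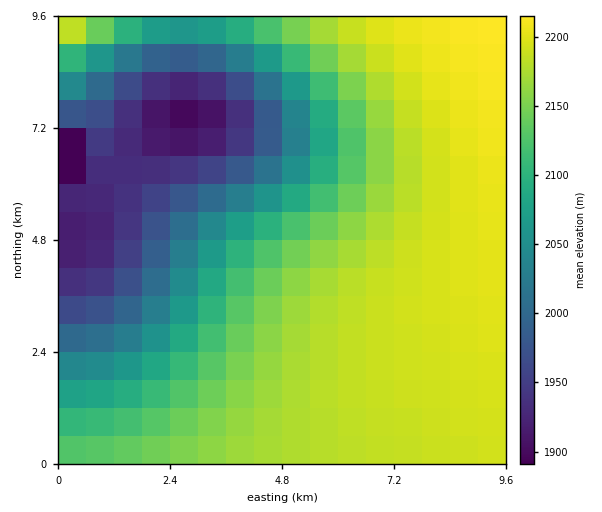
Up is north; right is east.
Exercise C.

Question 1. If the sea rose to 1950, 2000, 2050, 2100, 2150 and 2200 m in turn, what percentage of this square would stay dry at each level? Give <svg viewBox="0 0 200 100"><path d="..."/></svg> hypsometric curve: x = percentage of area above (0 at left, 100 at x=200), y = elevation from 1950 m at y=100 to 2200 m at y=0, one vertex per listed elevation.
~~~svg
<svg viewBox="0 0 200 100"><path d="M177 100l-16-20-17-20-19-20-29-20-77-20"/></svg>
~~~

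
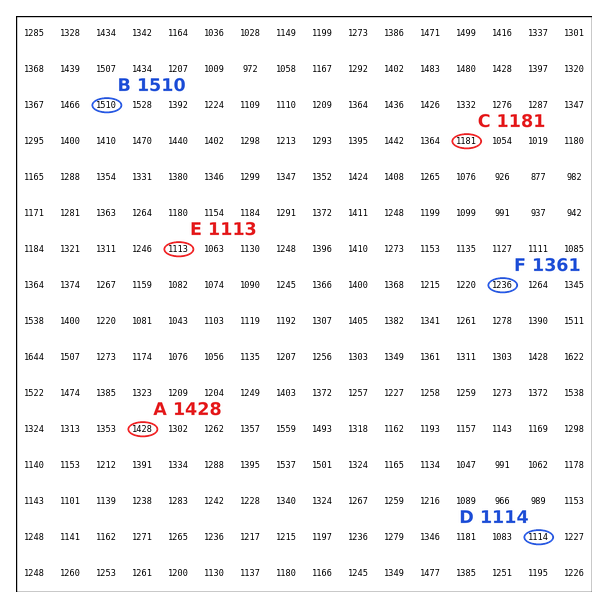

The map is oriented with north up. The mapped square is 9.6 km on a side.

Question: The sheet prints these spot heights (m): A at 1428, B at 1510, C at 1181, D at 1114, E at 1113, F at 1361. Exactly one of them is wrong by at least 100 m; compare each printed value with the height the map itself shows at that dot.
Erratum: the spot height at F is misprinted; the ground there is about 1236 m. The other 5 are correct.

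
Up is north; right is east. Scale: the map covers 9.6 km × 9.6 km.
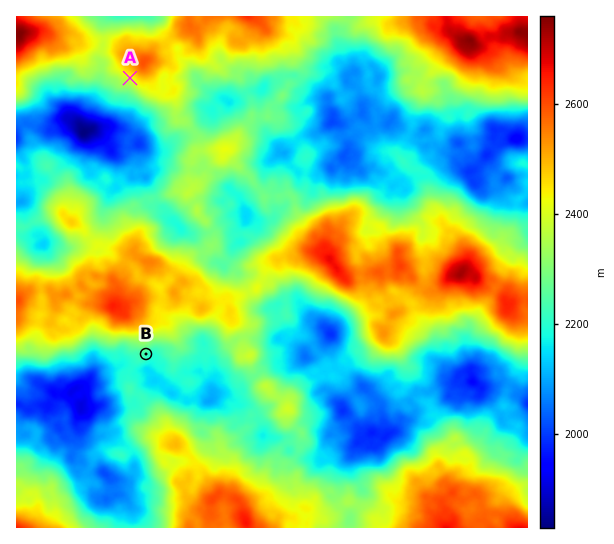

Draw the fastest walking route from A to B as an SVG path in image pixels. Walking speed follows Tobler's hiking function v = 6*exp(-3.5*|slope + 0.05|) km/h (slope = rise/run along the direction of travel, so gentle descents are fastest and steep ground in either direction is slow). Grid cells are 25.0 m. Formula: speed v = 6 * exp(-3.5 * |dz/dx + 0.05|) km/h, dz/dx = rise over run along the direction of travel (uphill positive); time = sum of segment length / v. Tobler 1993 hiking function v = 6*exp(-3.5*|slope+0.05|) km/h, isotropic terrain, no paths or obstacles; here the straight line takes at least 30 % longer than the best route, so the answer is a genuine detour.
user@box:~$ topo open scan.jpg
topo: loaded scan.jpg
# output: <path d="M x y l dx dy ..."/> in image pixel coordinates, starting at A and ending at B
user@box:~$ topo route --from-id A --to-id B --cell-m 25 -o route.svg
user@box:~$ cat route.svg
<path d="M130 78l3 3 2 5 12 12 8 4 4 4 6 3 1 1 1 3 0 2 2 3 0 5 1 3 3 3 8 4 1 2 0 8-7 14 0 10-1 3-4 4-7 13-4 4-6 14 0 12 1 2 4 4 1 3 0 4-1 3 0 8 4 8 5 5 7 13 0 6-1 2 0 4-2 3-4 4-2 5 0 6-2 2 0 10 6 10 2 4 0 6-1 2-3 3-13 7-3 2-5 11"/>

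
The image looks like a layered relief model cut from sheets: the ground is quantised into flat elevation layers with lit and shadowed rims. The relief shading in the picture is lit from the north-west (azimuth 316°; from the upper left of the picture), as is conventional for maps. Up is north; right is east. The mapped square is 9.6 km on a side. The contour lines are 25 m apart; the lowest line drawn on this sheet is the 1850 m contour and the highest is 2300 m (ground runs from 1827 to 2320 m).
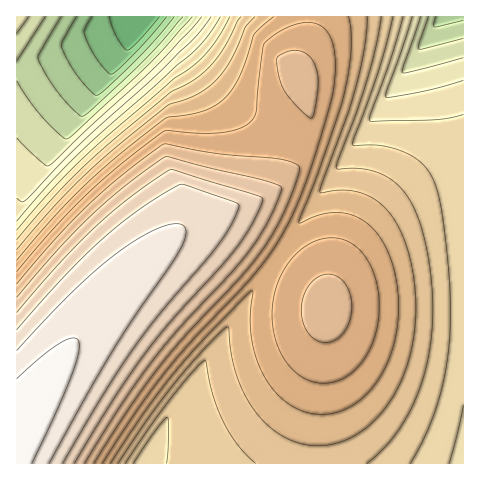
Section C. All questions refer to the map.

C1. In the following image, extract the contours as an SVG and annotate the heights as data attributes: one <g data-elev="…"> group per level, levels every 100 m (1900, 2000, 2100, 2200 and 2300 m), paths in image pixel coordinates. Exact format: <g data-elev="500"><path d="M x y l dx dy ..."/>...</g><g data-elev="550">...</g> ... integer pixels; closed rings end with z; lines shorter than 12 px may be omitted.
<g data-elev="1900"><path d="M174 17l-38 43-32 31-8 4-9-8-11-13-15-27 2-6 13-24"/></g><g data-elev="2000"><path d="M463 80l-38 11-39 6 0-6 26-74"/><path d="M211 17l-20 24-39 39-72 64-53 55-5 3-5-4"/></g><g data-elev="2100"><path d="M118 463l29-43 26-35 30-35 24-23 2 1 2 22 4 20 6 16 7 14 10 14 11 12 11 9 13 6 14 4 14 1 14-2 14-5 13-8 13-11 11-13 10-15 7-16 6-18 4-18 3-20-2-41-4-20-5-18-7-14-7-12-8-9-11-8-10-5-12-2-13-1-16 3-1-1 28-80 8-24 8-39 3-32"/><path d="M255 17l-10 10-14 33-16 21-19 14-28 10-55 44-47 45-49 56"/></g><g data-elev="2200"><path d="M84 463l39-60 31-45 28-33 53-56 18-23 18-30 10-28-3-3-16-5-55-13-39-10-3 0-40 29-34 29-34 35-40 48"/></g><g data-elev="2300"><path d="M32 463l39-87 8-23-1-12-2-3-3 0-13 5-19 14-24 22"/></g>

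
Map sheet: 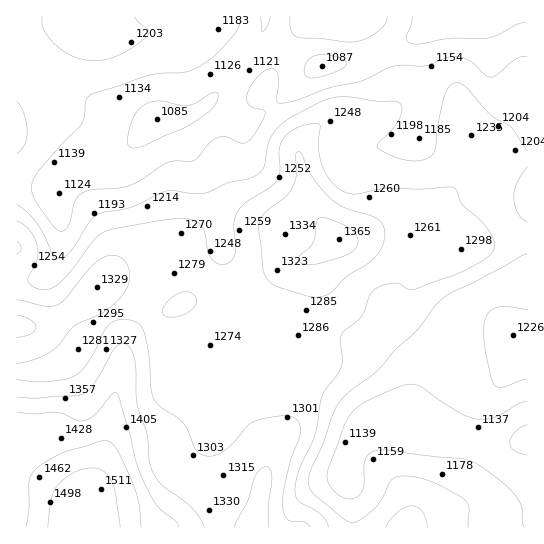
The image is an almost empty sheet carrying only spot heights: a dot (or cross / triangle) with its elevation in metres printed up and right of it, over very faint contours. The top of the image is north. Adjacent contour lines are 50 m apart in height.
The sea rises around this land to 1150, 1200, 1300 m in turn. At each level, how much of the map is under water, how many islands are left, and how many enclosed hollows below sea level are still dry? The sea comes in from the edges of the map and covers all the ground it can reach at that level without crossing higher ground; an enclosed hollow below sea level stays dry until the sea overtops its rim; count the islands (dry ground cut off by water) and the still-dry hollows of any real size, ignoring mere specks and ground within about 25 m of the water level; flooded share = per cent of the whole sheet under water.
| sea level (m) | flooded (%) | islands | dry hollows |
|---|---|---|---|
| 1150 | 18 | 0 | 0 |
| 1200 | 40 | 0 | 0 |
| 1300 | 80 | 1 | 0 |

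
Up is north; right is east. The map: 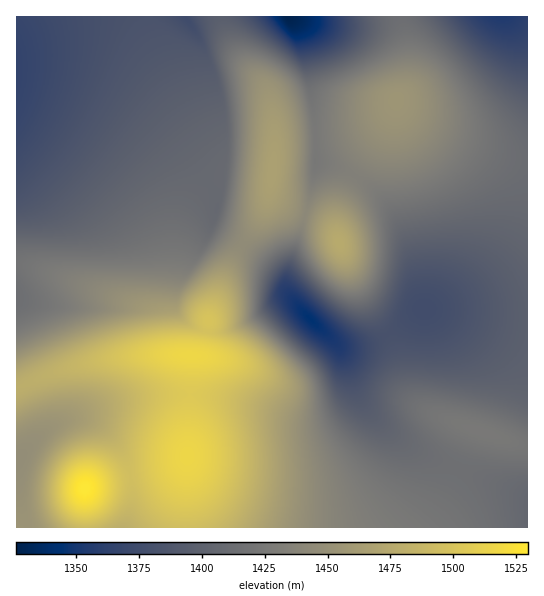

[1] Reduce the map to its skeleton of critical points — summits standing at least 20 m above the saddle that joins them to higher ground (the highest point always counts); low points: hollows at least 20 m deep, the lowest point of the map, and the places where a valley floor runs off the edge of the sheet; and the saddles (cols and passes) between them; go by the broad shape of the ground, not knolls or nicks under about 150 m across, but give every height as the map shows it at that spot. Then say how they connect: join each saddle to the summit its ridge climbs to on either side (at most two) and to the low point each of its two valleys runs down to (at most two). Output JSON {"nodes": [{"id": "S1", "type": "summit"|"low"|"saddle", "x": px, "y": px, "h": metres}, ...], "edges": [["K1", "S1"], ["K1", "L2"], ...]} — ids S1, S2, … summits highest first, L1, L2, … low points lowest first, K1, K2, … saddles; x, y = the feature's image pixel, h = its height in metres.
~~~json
{"nodes": [
{"id": "S1", "type": "summit", "x": 85, "y": 489, "h": 1530},
{"id": "S2", "type": "summit", "x": 190, "y": 355, "h": 1517},
{"id": "S3", "type": "summit", "x": 339, "y": 243, "h": 1476},
{"id": "S4", "type": "summit", "x": 273, "y": 170, "h": 1467},
{"id": "S5", "type": "summit", "x": 397, "y": 101, "h": 1455},
{"id": "L1", "type": "low", "x": 287, "y": 17, "h": 1326},
{"id": "L2", "type": "low", "x": 310, "y": 319, "h": 1345},
{"id": "L3", "type": "low", "x": 501, "y": 17, "h": 1354},
{"id": "L4", "type": "low", "x": 18, "y": 70, "h": 1365},
{"id": "L5", "type": "low", "x": 41, "y": 286, "h": 1422},
{"id": "K1", "type": "saddle", "x": 207, "y": 331, "h": 1498},
{"id": "K2", "type": "saddle", "x": 130, "y": 477, "h": 1495},
{"id": "K3", "type": "saddle", "x": 242, "y": 245, "h": 1445},
{"id": "K4", "type": "saddle", "x": 306, "y": 215, "h": 1442},
{"id": "K5", "type": "saddle", "x": 355, "y": 175, "h": 1433},
{"id": "K6", "type": "saddle", "x": 315, "y": 137, "h": 1425},
{"id": "K7", "type": "saddle", "x": 527, "y": 163, "h": 1411},
{"id": "K8", "type": "saddle", "x": 210, "y": 187, "h": 1408}],
"edges": [["K1", "S2"], ["K1", "L2"], ["K1", "L4"], ["K2", "S1"], ["K2", "S2"], ["K2", "L5"], ["K3", "S2"], ["K3", "S4"], ["K3", "L1"], ["K3", "L2"], ["K4", "S3"], ["K4", "S4"], ["K4", "L1"], ["K4", "L2"], ["K5", "S3"], ["K5", "S5"], ["K5", "L1"], ["K5", "L2"], ["K6", "S4"], ["K6", "S5"], ["K6", "L1"], ["K7", "S5"], ["K7", "L2"], ["K7", "L3"], ["K8", "S2"], ["K8", "S4"], ["K8", "L1"], ["K8", "L4"]]}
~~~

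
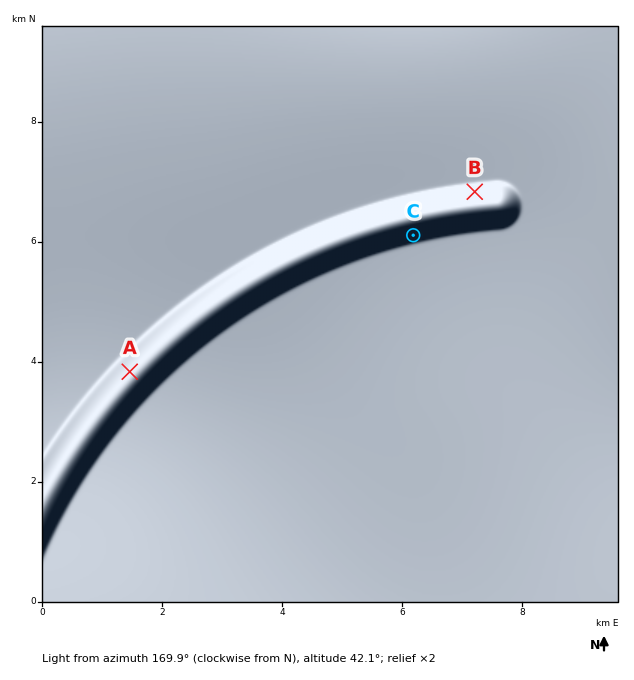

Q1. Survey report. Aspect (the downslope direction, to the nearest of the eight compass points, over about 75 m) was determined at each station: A SE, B S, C N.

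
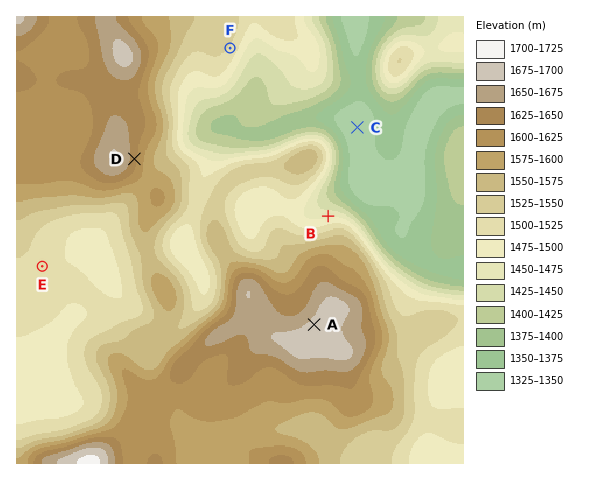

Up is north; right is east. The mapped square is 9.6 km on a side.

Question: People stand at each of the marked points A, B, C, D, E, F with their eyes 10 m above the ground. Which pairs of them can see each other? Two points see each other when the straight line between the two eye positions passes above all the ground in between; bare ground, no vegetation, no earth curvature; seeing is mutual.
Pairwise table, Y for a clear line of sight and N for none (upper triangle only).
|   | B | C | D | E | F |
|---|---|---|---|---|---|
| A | N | N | Y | N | Y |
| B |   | Y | Y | N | N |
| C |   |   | N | N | N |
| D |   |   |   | N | Y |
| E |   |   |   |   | N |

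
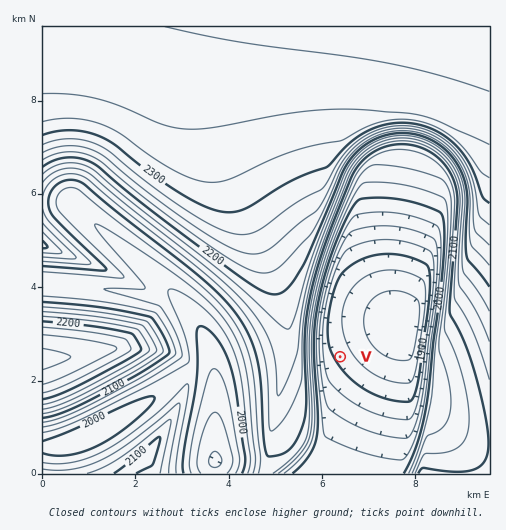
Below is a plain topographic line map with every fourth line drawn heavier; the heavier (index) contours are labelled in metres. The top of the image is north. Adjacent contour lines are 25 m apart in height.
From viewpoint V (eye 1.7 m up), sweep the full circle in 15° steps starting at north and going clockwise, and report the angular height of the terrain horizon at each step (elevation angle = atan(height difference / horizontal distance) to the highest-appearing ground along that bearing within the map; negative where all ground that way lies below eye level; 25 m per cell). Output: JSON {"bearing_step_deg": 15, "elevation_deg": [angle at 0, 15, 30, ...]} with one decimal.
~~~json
{"bearing_step_deg": 15, "elevation_deg": [5.4, 4.8, 4.8, 5.1, 5.0, 4.8, 4.4, 3.8, 3.5, 3.6, 2.4, 2.2, 2.5, 3.2, 8.1, 11.4, 13.8, 15.4, 16.0, 15.6, 14.3, 12.2, 9.8, 7.3]}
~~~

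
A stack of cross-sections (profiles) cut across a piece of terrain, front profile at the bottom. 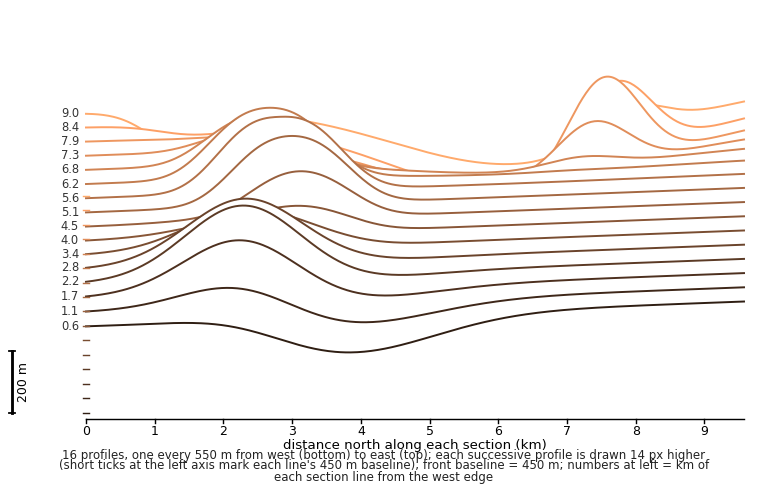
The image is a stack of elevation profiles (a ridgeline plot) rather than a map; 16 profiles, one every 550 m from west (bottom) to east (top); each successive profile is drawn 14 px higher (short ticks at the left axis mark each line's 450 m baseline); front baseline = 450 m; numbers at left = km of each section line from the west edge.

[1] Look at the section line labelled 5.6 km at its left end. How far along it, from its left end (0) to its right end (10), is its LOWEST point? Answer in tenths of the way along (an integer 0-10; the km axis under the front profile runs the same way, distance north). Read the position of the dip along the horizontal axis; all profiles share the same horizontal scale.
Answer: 0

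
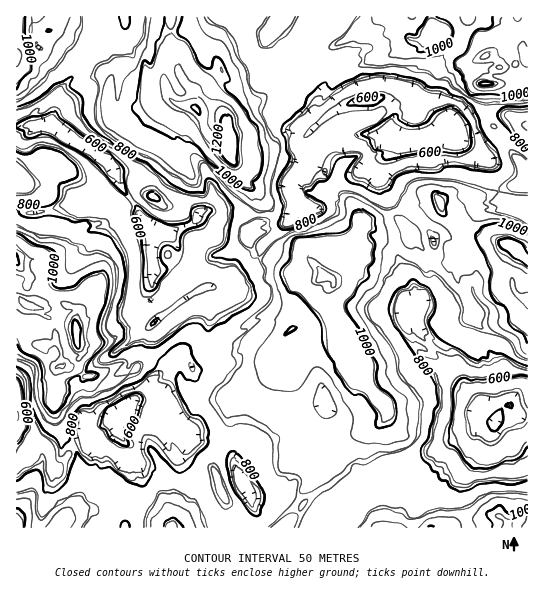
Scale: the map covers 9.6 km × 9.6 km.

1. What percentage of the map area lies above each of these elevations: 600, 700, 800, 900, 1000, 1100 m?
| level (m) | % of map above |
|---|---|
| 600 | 94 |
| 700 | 77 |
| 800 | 70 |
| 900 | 42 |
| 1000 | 16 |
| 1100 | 4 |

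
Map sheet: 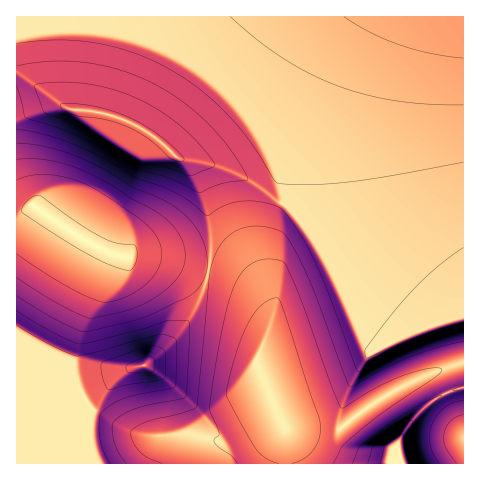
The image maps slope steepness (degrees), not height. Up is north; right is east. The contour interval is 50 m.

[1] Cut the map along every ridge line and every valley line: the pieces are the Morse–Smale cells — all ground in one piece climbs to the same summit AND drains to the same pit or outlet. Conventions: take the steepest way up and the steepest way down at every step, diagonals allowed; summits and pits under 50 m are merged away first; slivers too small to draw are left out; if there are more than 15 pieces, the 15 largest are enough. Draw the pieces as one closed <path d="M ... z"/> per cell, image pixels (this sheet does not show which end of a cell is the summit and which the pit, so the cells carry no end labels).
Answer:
<path d="M463 16l-113 0-18 26-21 40-9 22-13 43-7 56 15 14 12 15 31 52 14 18 18 18 25 18 67-22z"/><path d="M349 16l-332 0-1 58 15 7 36 27 30 4 30 9 25 14 24 22 32 6 27 9 46 31 3-10 0-15 5-31 13-43 21-45z"/><path d="M33 205l-17 11 0 247 45 1 48-78 17-15 20-6 37-36 17-30 9-28-43-11-23-4-17 2-17-5-36-20z"/><path d="M209 270l-9 29-17 30-37 36-20 6-17 15-47 78 224-1-2-36-28-64 0-5 14-32 2-11-9-13-20-19-16-8z"/><path d="M20 74l-4 1 0 140 6-2 11-8 40 28 36 20 17 5 17-2 23 4 42 10 3-12-2-43-9-27-11-26-13-5-14-14-23-16-31-13-41-6z"/><path d="M284 204l-3 0-5 10-8 34 0 18 7 32 0 10-7 25-12 25 0 5 21 50 9 14 12 2 39 1 55-38 42-20 30-9-1-46-40 12-21 9-7-1-23-17-18-18-14-18-31-52z"/><path d="M189 160l-4 0 4 2 9 20 11 33 2 16 0 27-2 12 26 8 13 9 15 15 9 16 3-20-6-22-1-28 5-24 9-21-47-31-27-9z"/><path d="M463 364l-29 8-42 20-55 38-39-1-10-1-4-4 2 39 116 1-4-19 6-14 11-14 17-16 16-9 16-6z"/><path d="M463 387l-15 5-16 9-22 22-12 22 5 19 61-1z"/>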